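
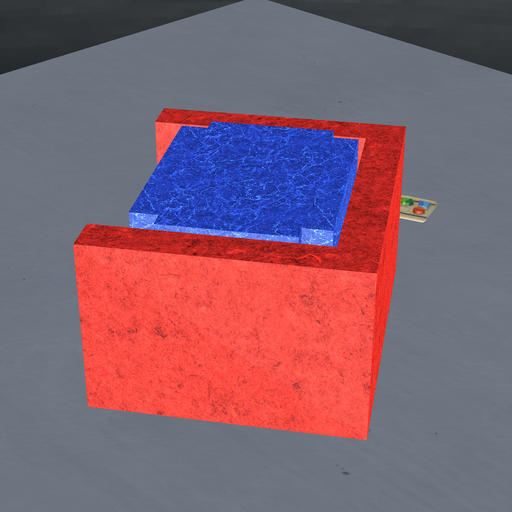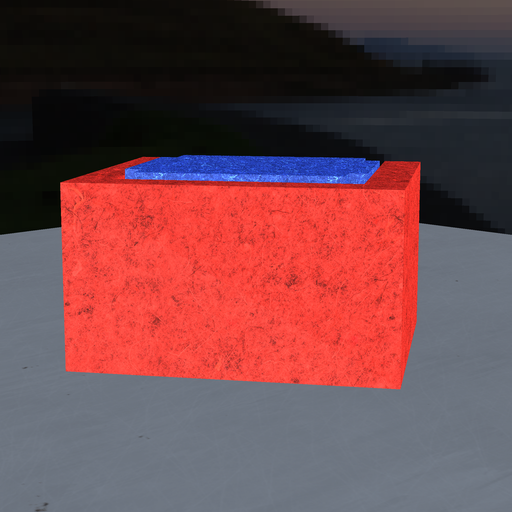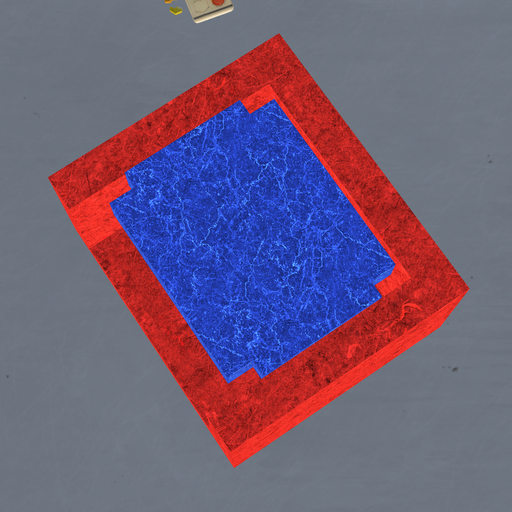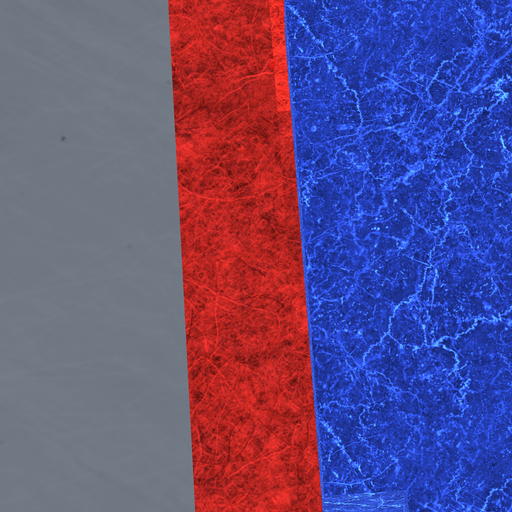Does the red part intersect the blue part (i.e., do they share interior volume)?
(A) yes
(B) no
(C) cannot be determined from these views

(B) no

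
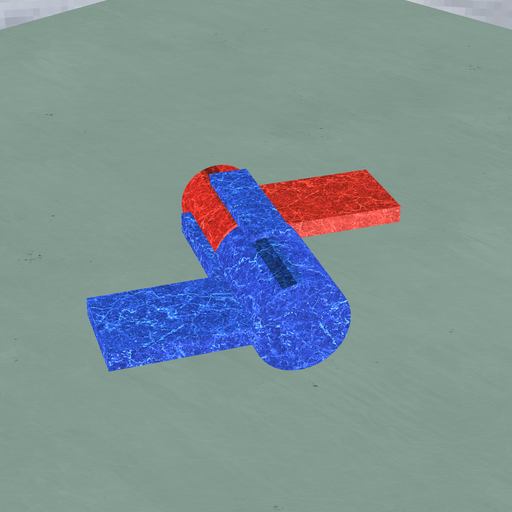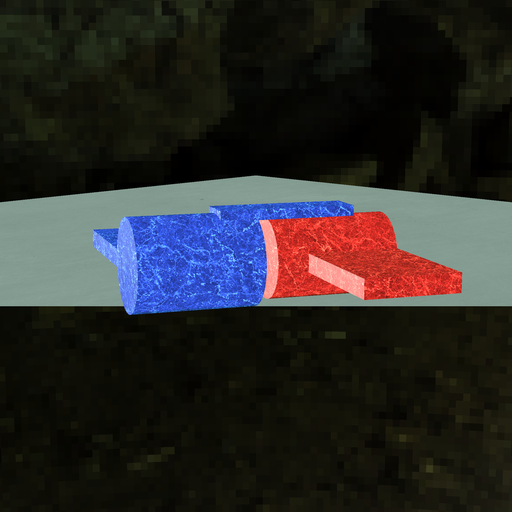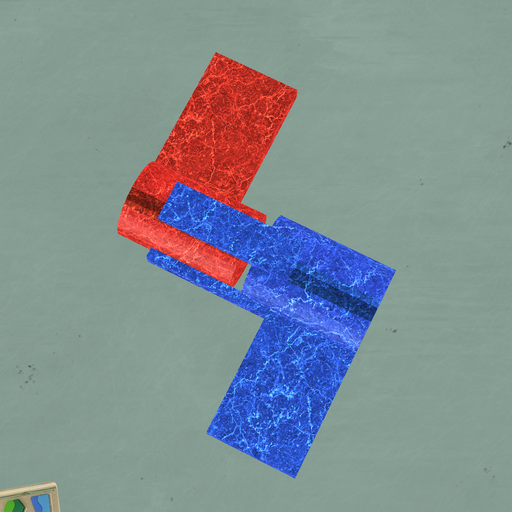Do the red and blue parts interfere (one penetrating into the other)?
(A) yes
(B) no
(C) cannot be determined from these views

(B) no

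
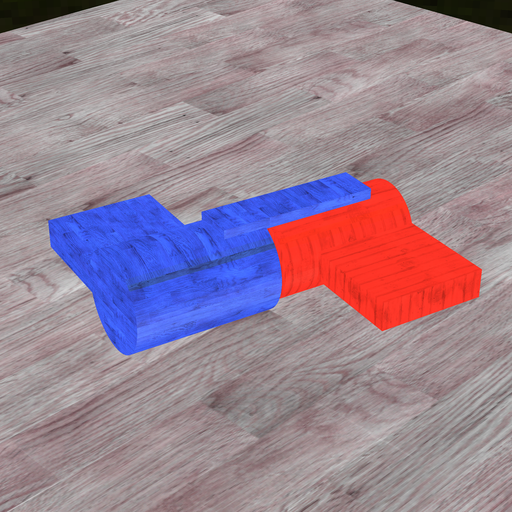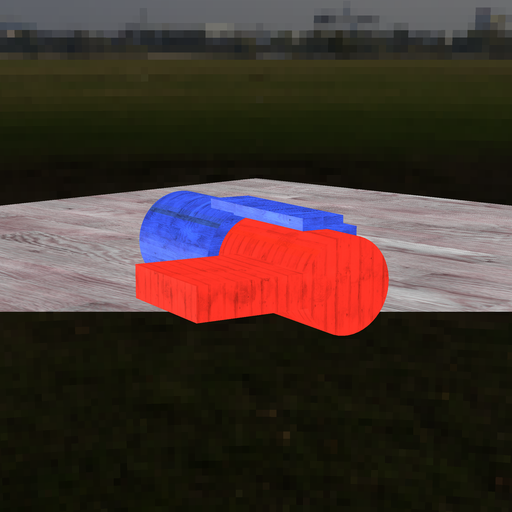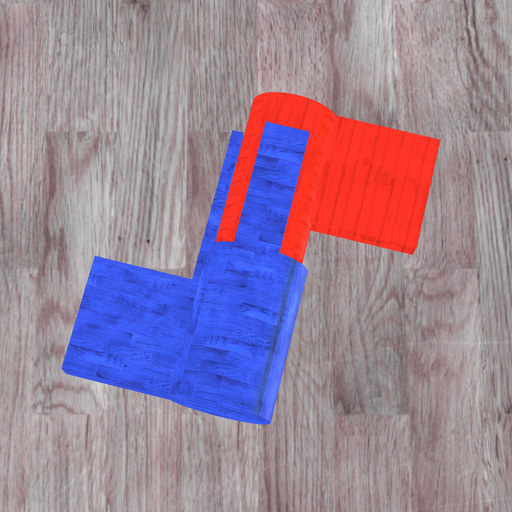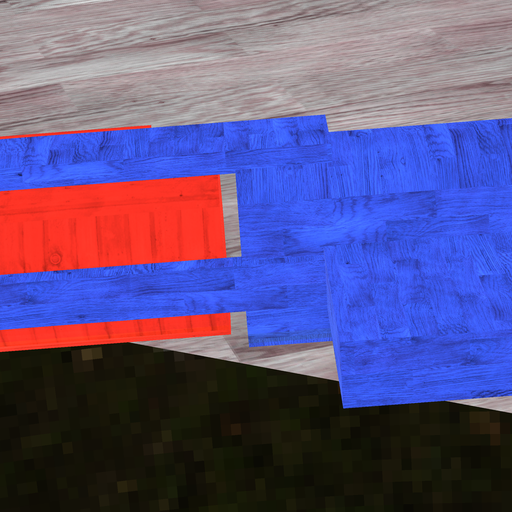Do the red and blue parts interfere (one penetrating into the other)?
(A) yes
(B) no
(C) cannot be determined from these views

(B) no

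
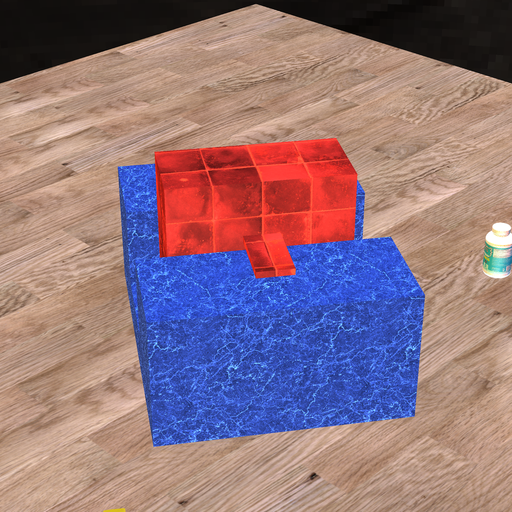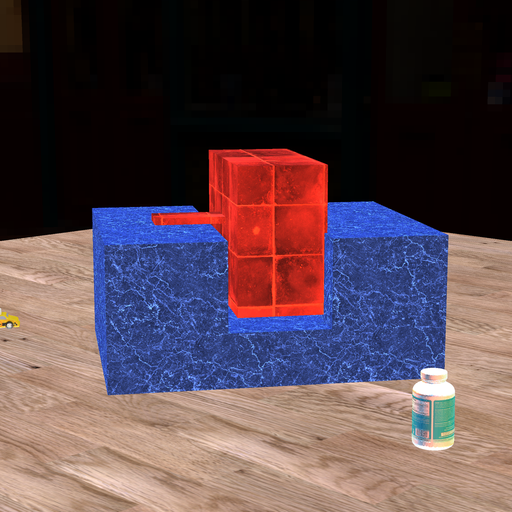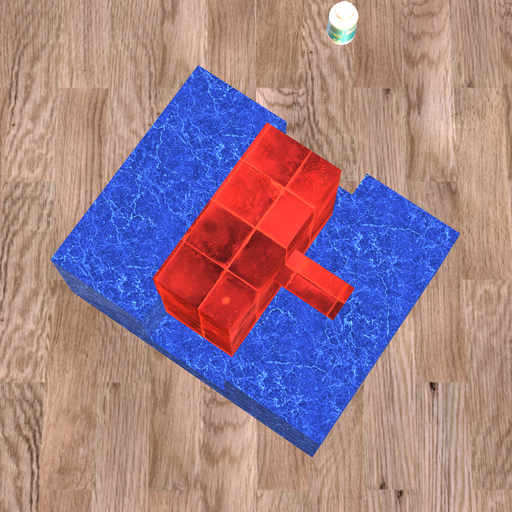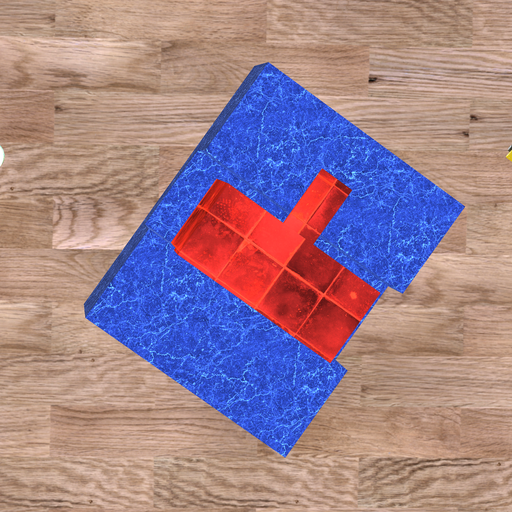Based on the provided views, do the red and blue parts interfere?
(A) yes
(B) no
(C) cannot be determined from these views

(A) yes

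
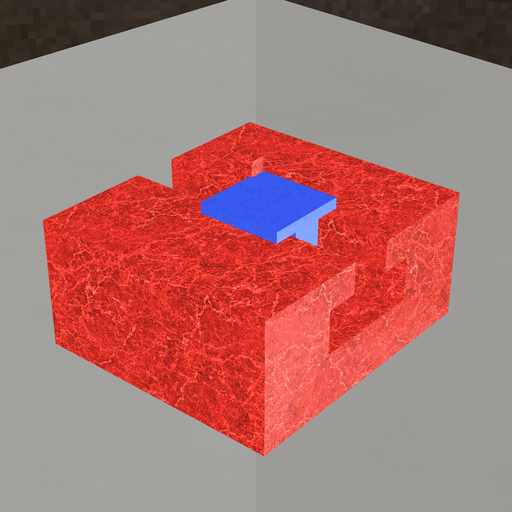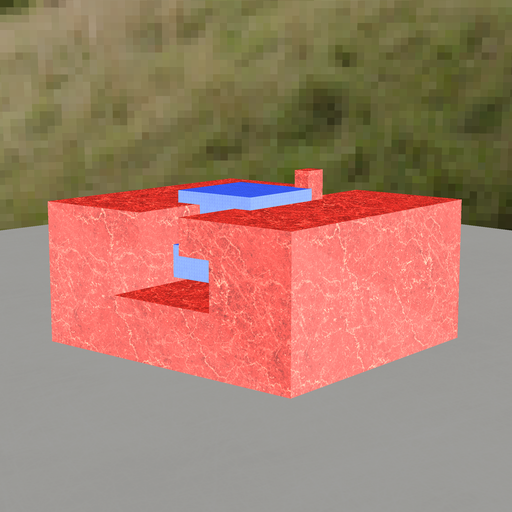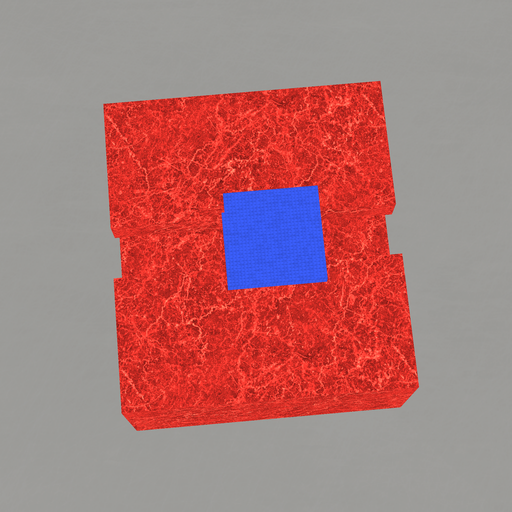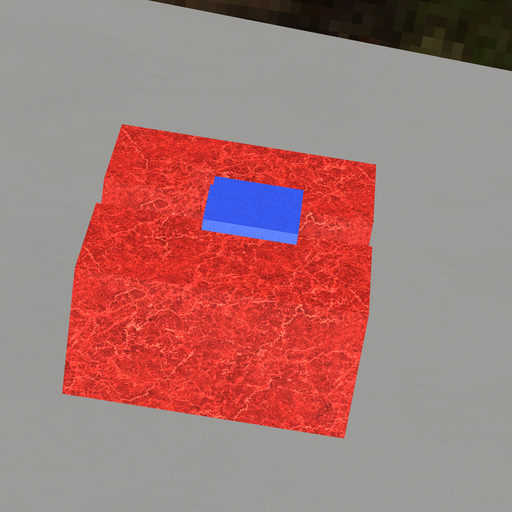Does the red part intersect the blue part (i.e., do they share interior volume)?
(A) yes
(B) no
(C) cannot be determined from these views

(A) yes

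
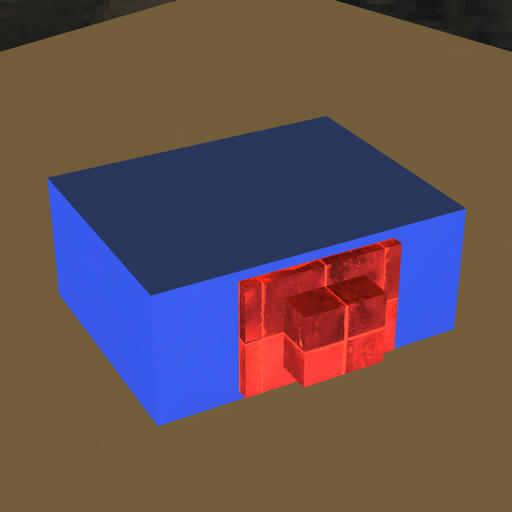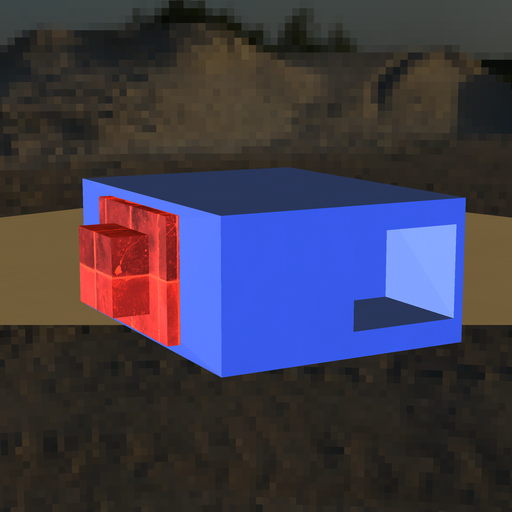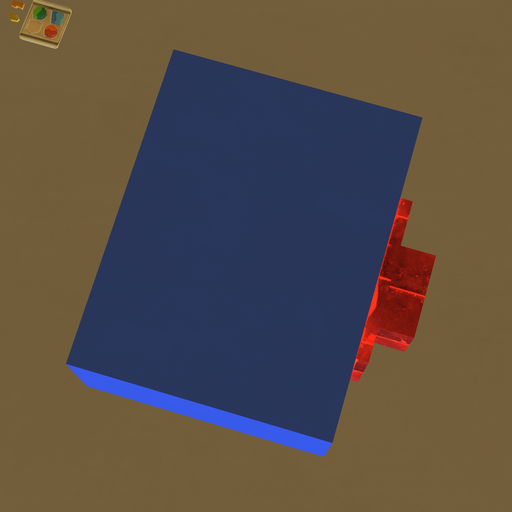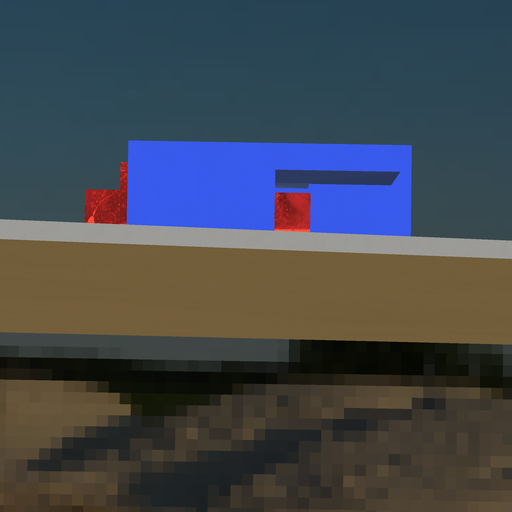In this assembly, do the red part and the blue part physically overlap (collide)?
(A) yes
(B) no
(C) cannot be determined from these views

(A) yes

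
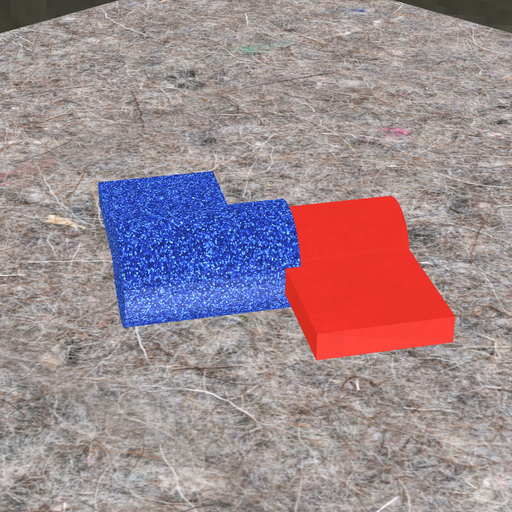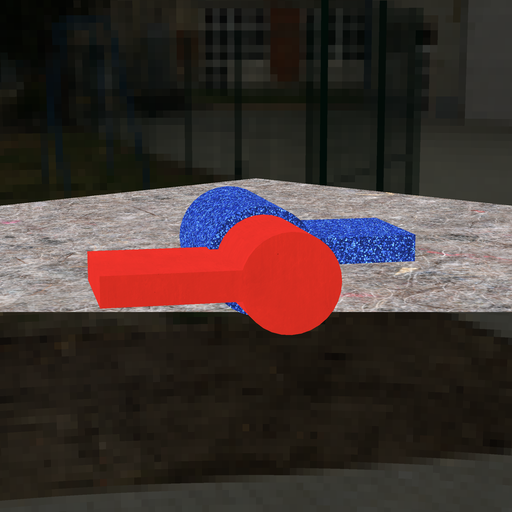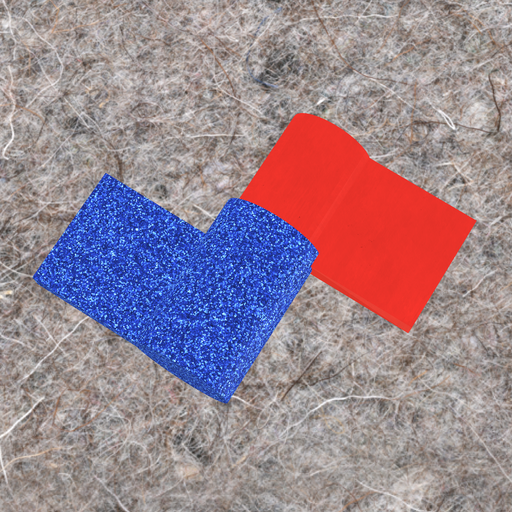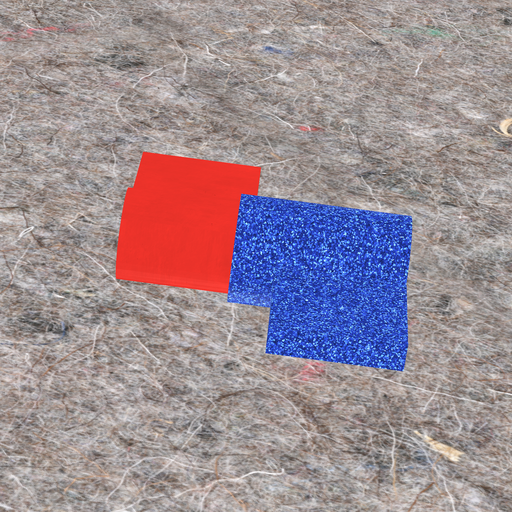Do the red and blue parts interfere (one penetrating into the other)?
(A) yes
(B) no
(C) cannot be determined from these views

(A) yes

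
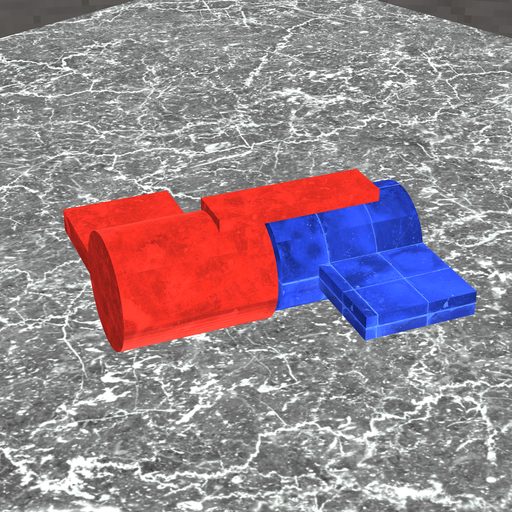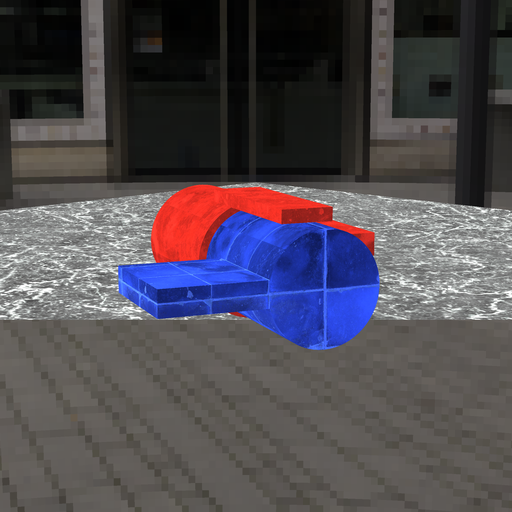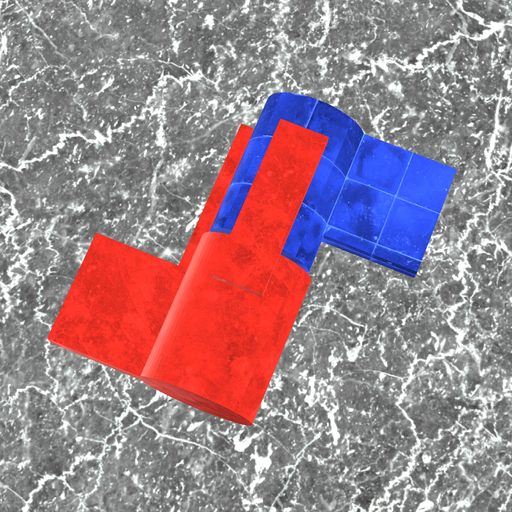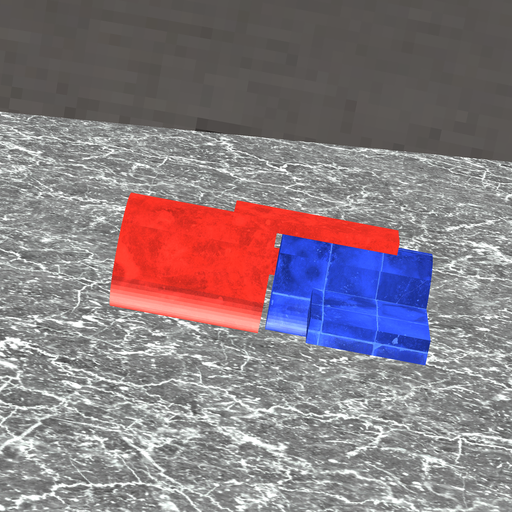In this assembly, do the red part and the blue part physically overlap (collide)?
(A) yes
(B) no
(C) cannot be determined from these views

(B) no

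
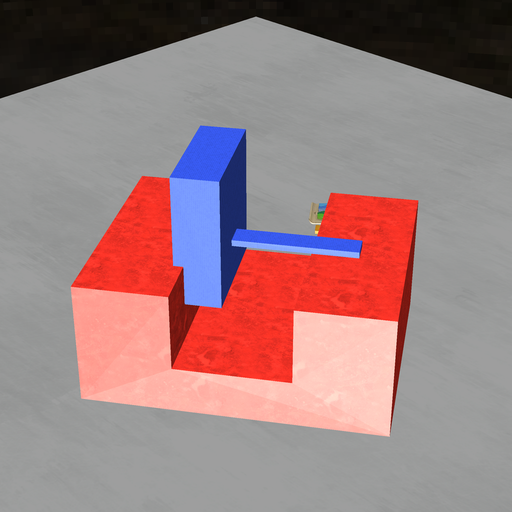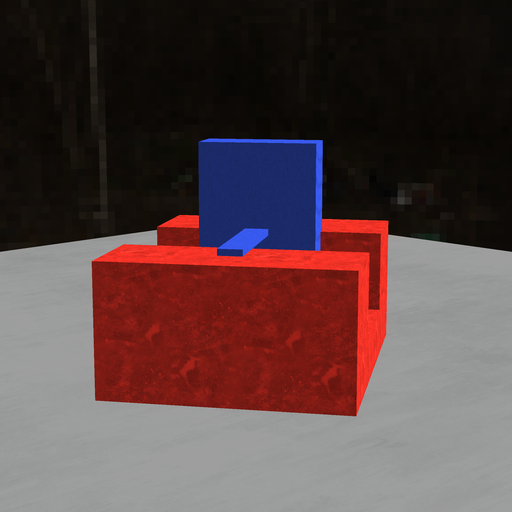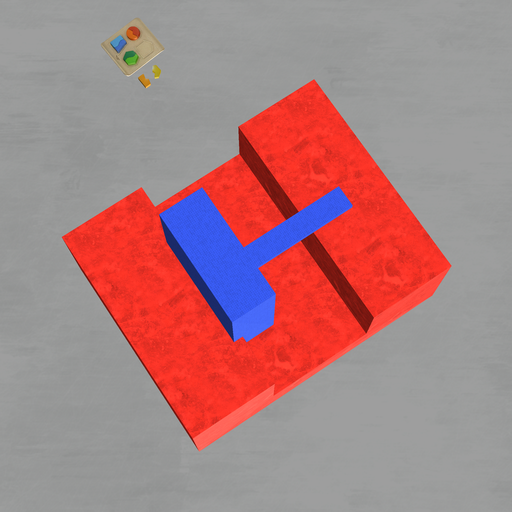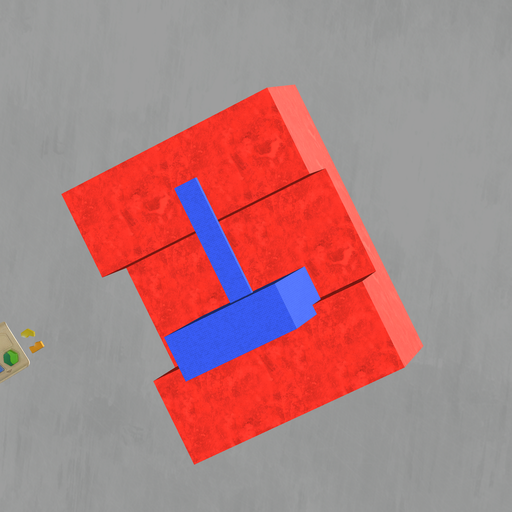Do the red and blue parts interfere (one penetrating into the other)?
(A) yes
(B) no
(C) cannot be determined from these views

(A) yes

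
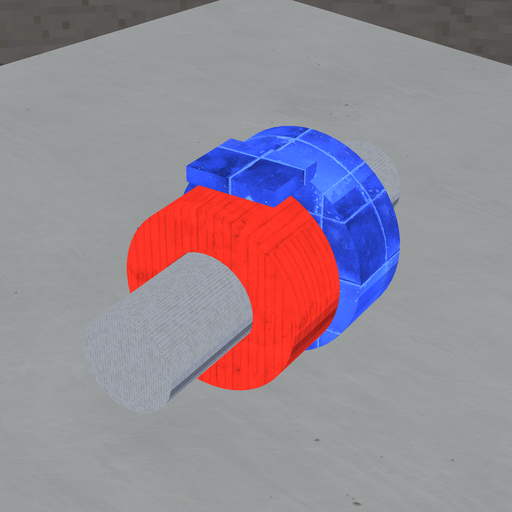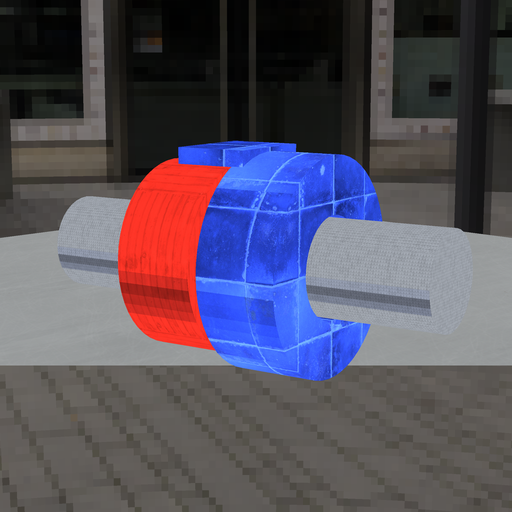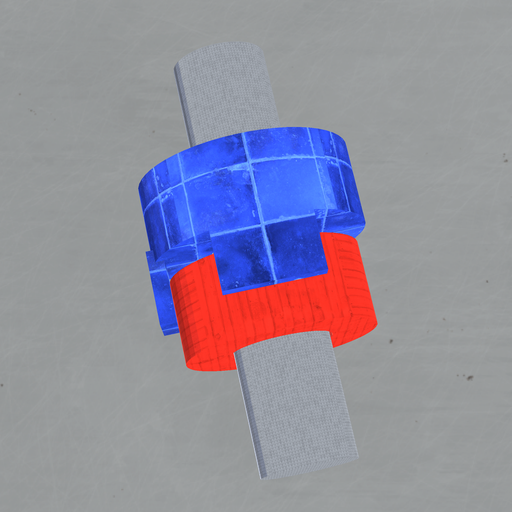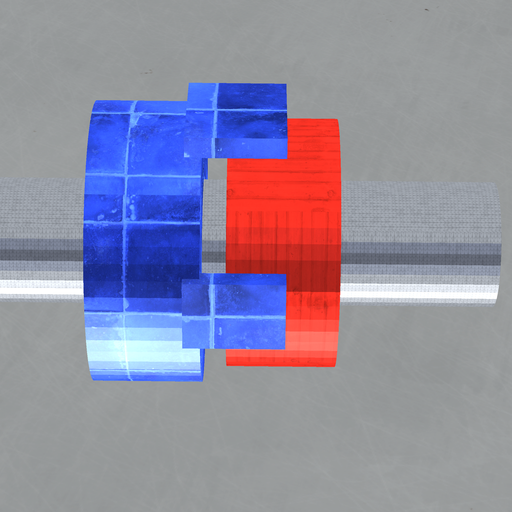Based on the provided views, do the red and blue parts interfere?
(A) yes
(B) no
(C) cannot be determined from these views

(B) no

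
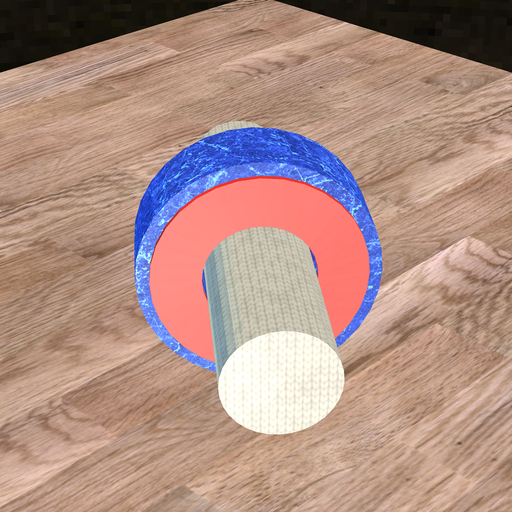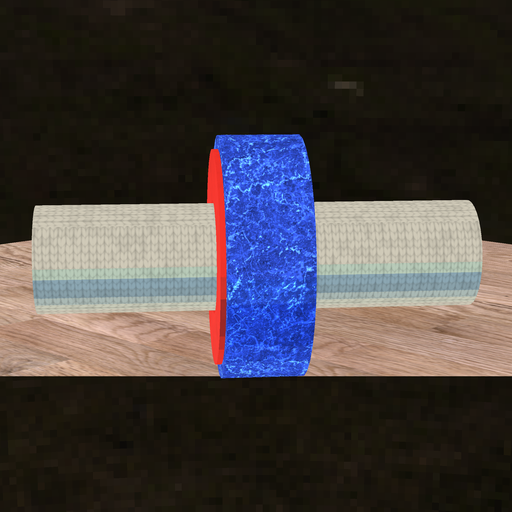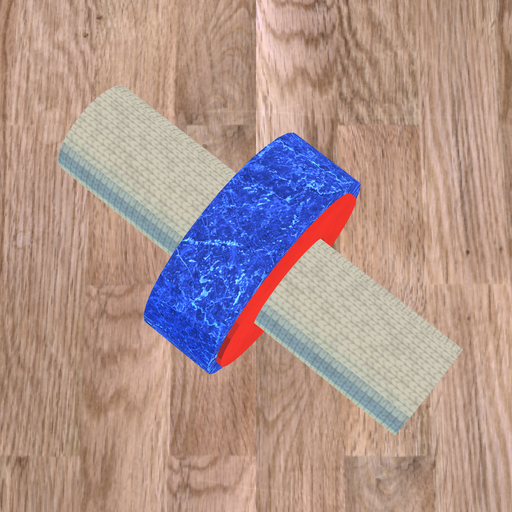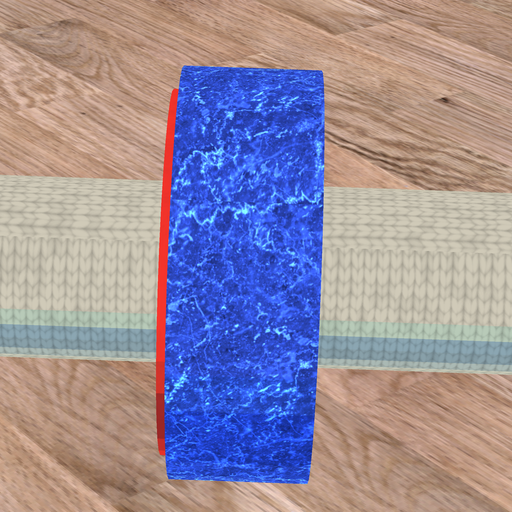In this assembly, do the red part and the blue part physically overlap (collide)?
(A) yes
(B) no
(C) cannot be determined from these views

(A) yes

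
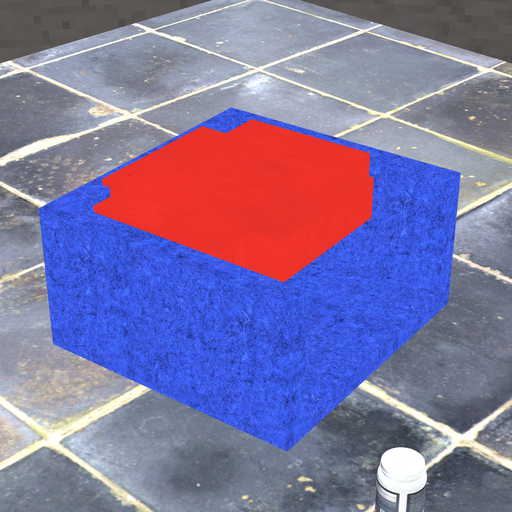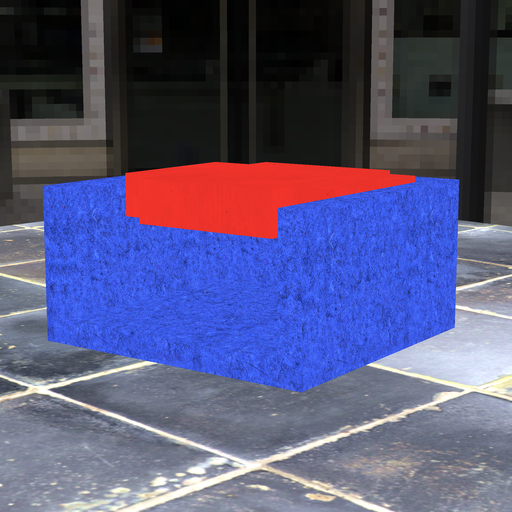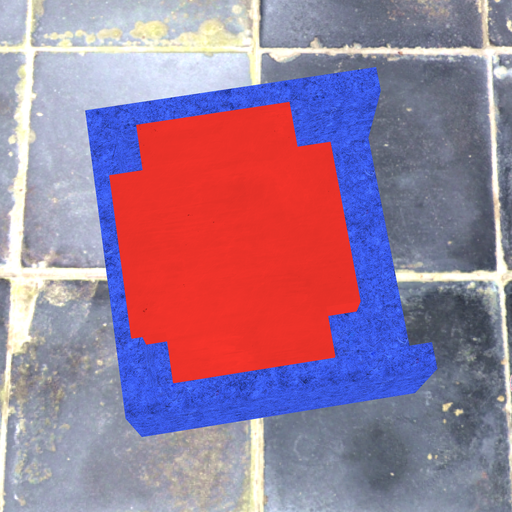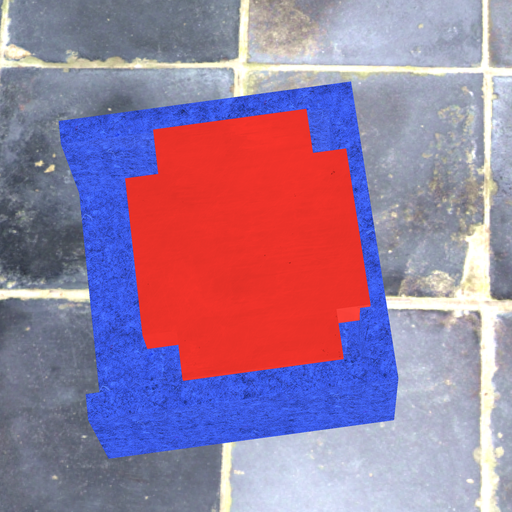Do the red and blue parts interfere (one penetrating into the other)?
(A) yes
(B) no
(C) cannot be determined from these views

(A) yes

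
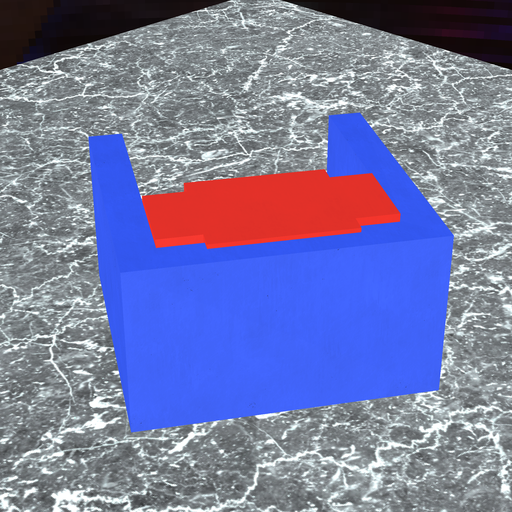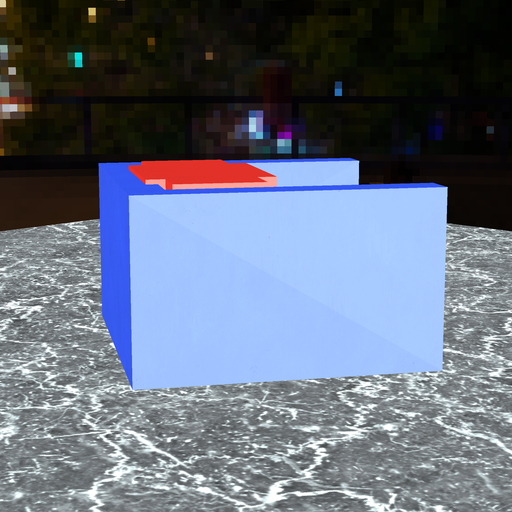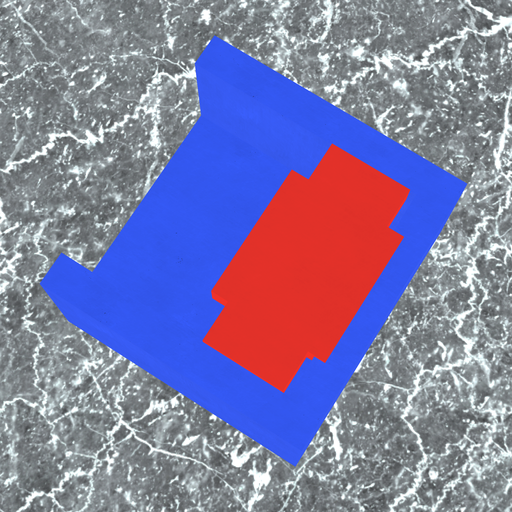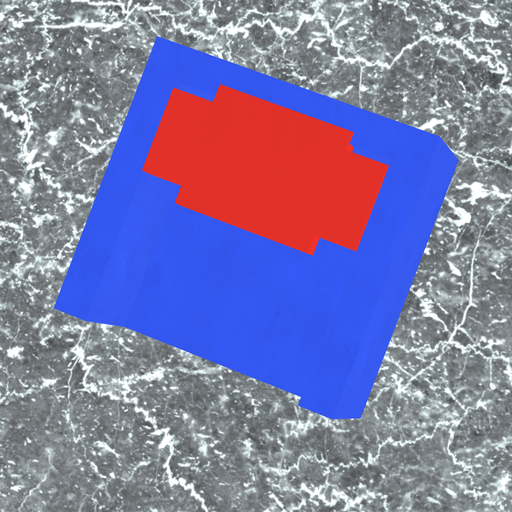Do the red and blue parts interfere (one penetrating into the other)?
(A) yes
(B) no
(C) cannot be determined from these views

(A) yes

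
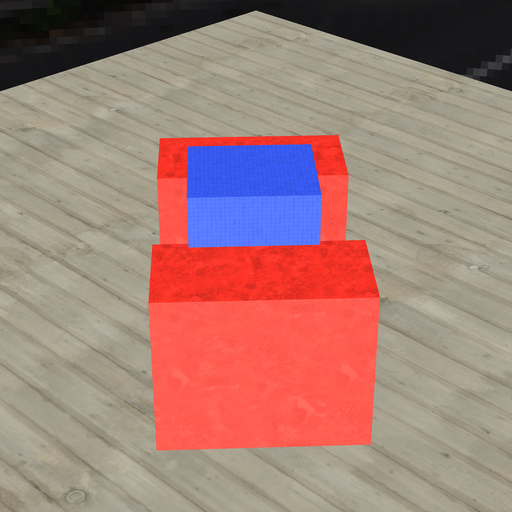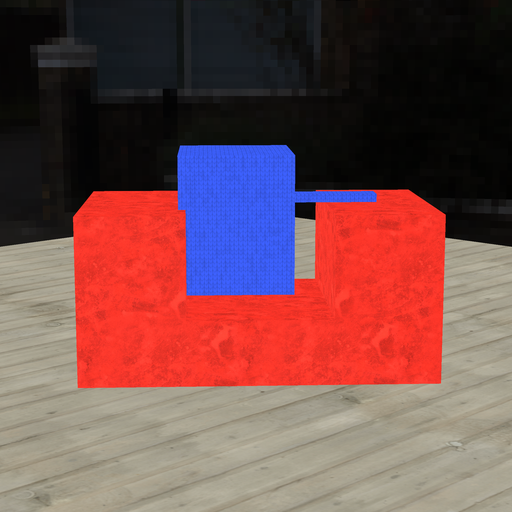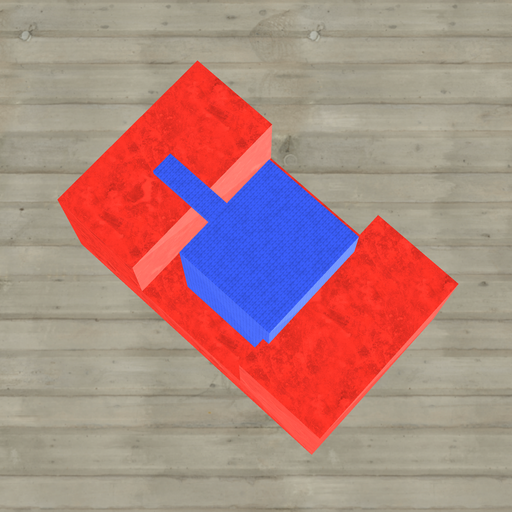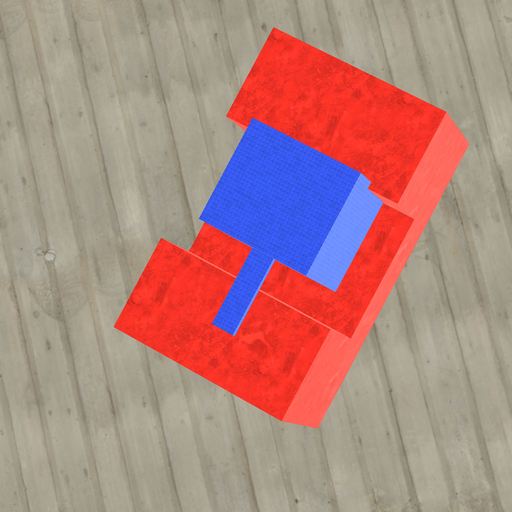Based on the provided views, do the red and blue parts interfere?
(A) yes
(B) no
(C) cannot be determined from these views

(A) yes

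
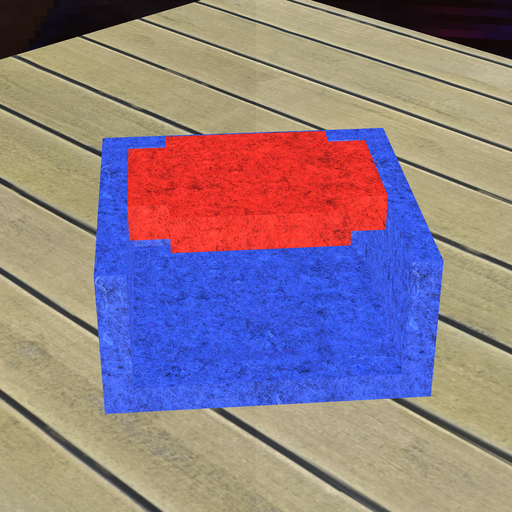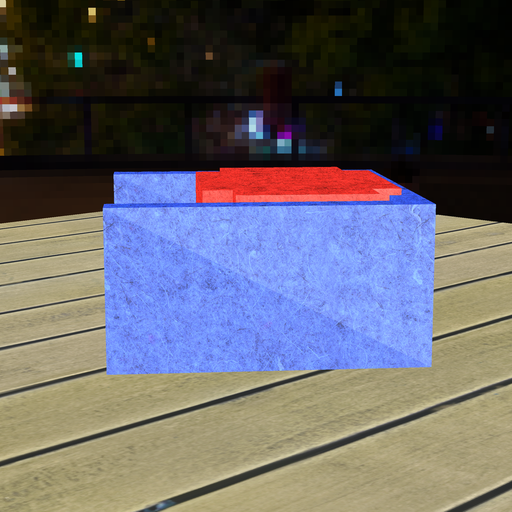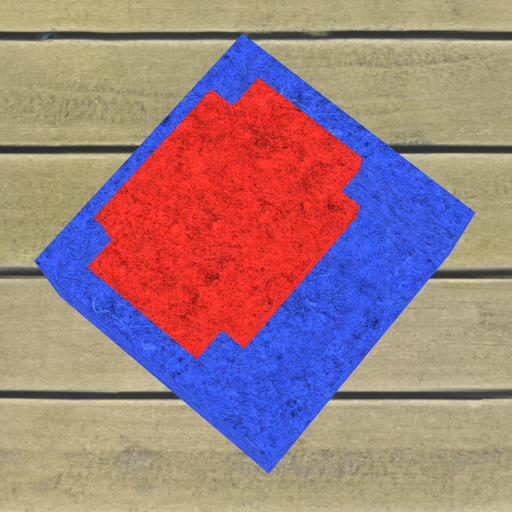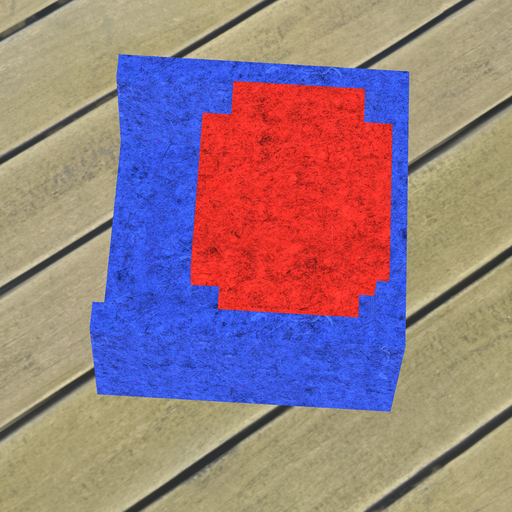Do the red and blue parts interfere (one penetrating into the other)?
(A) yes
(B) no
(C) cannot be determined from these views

(A) yes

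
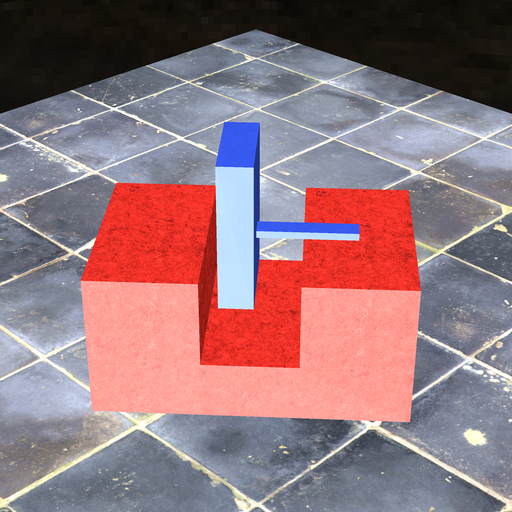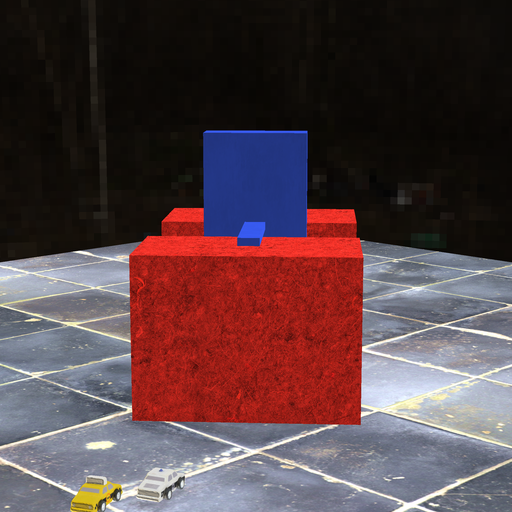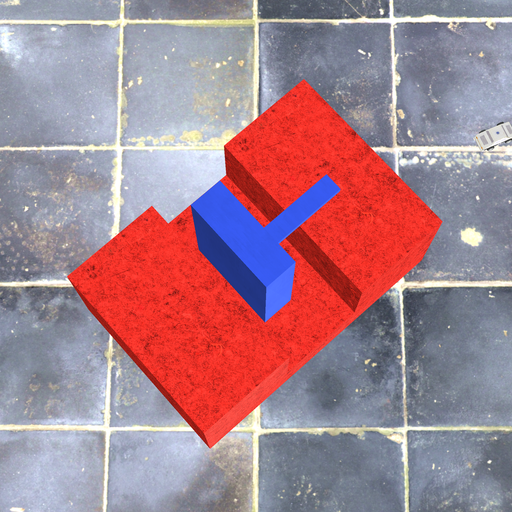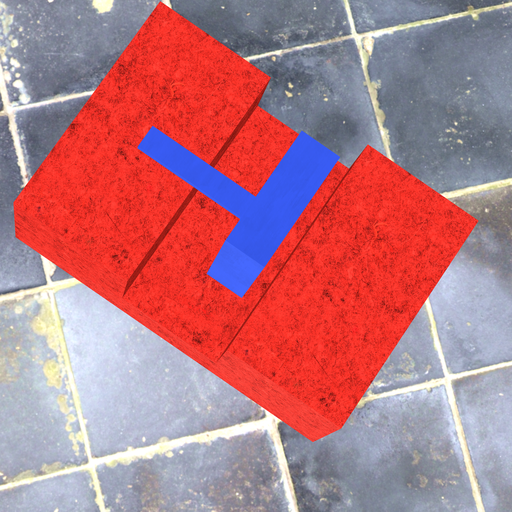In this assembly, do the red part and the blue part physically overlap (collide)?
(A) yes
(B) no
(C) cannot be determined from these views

(B) no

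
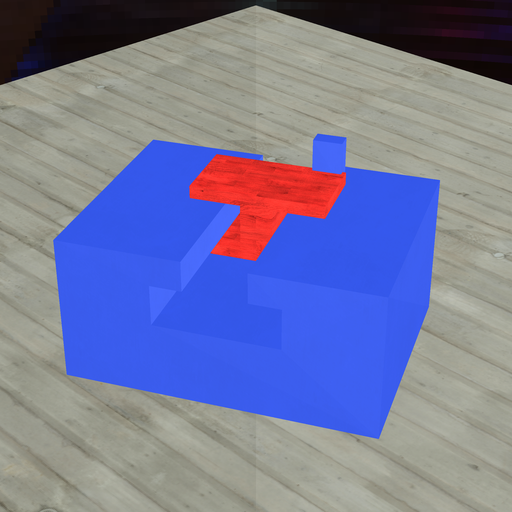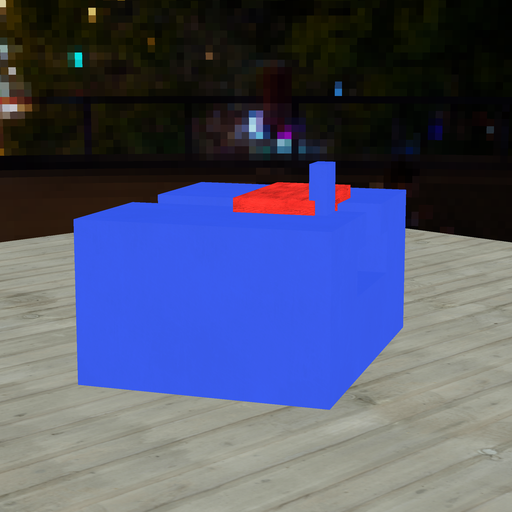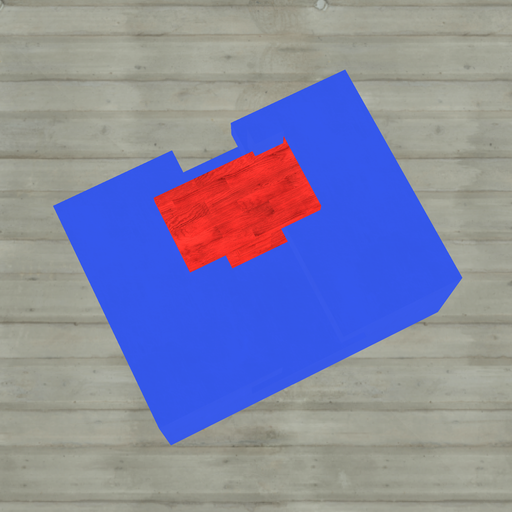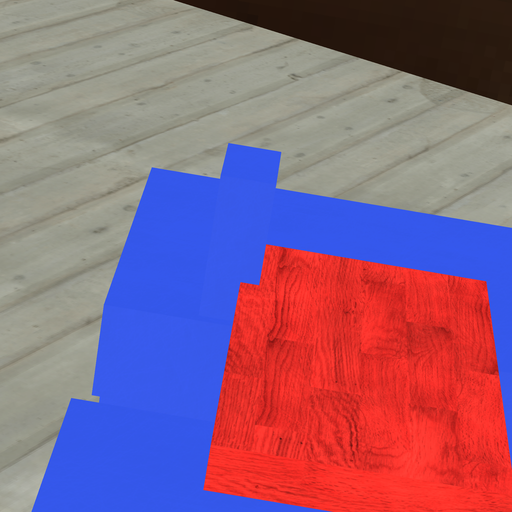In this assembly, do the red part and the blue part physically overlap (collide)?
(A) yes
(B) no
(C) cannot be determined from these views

(A) yes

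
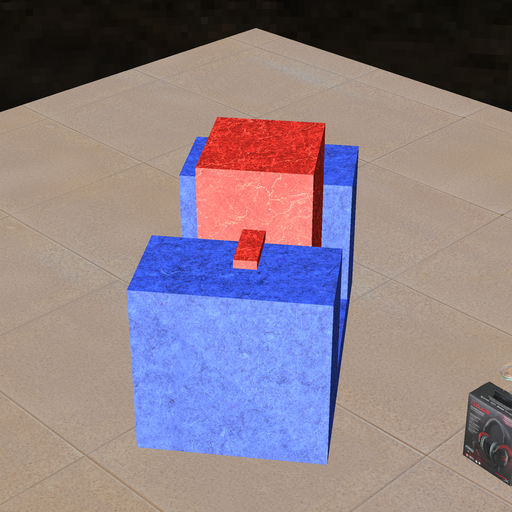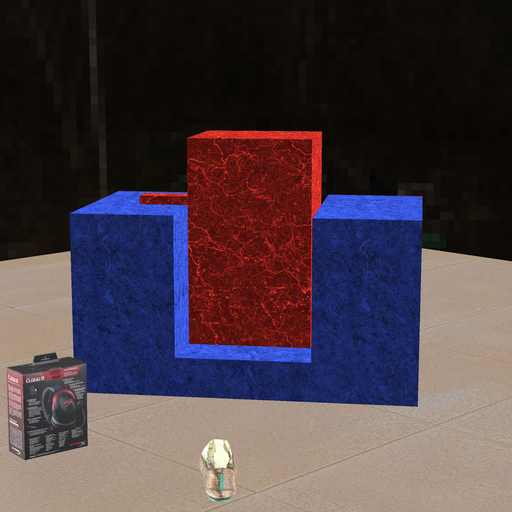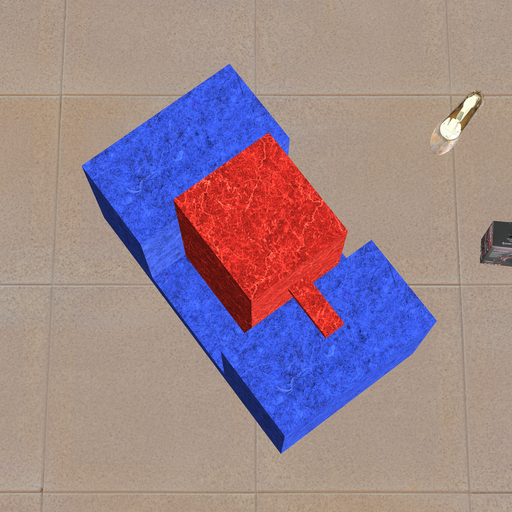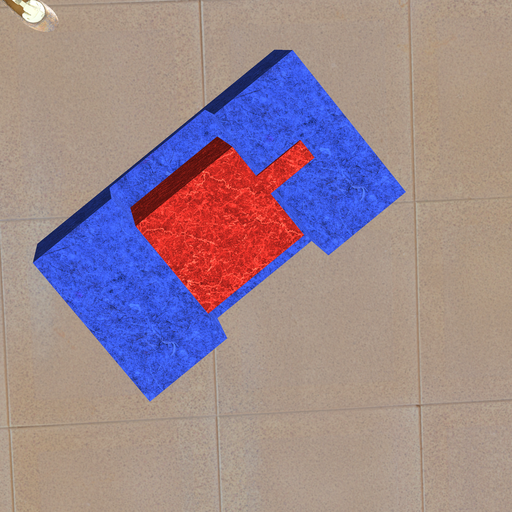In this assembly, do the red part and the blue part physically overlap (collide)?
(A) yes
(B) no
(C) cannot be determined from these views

(B) no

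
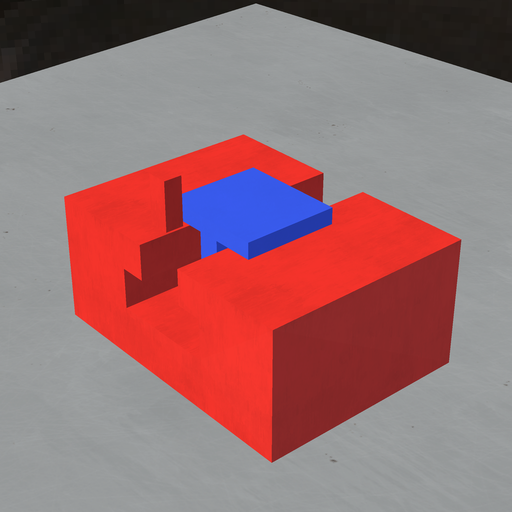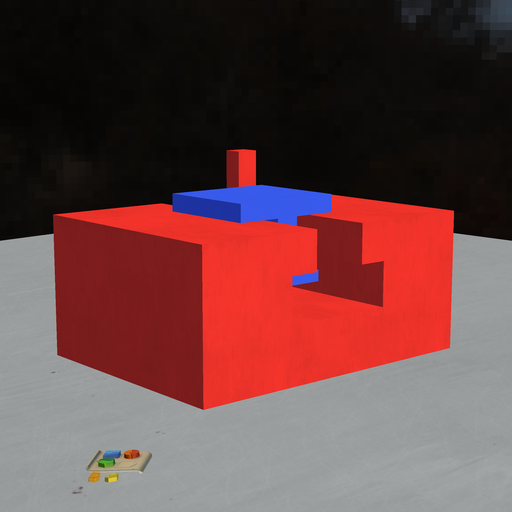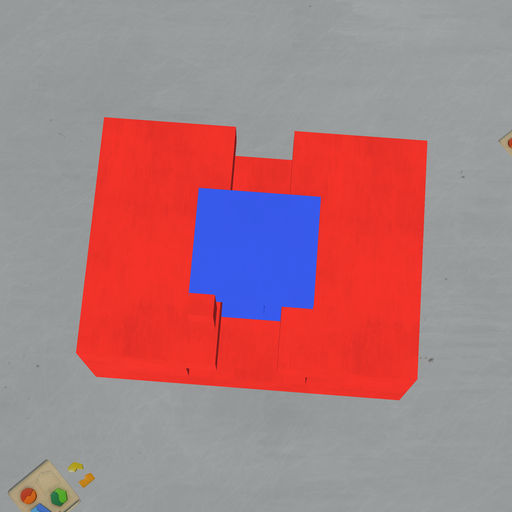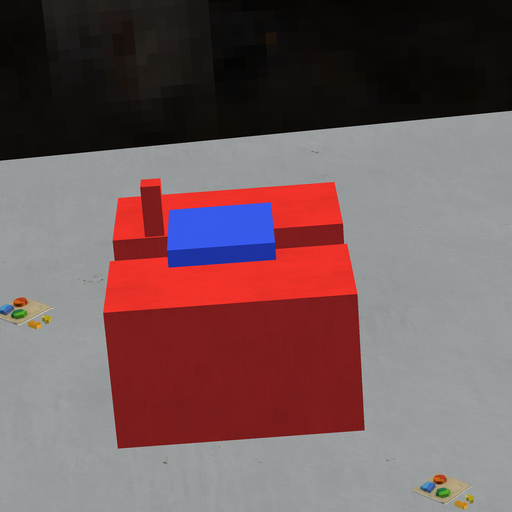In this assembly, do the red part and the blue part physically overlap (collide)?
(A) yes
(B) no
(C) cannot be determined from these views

(B) no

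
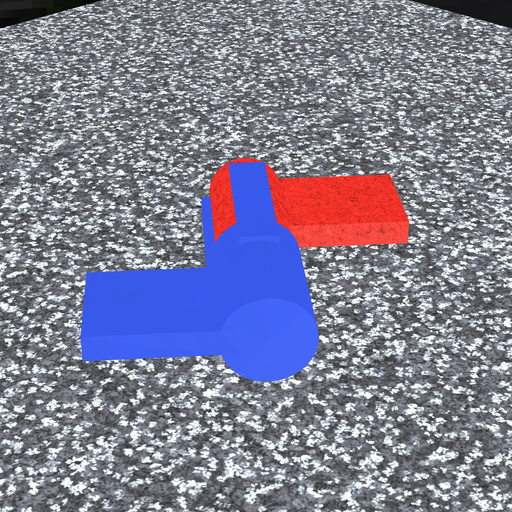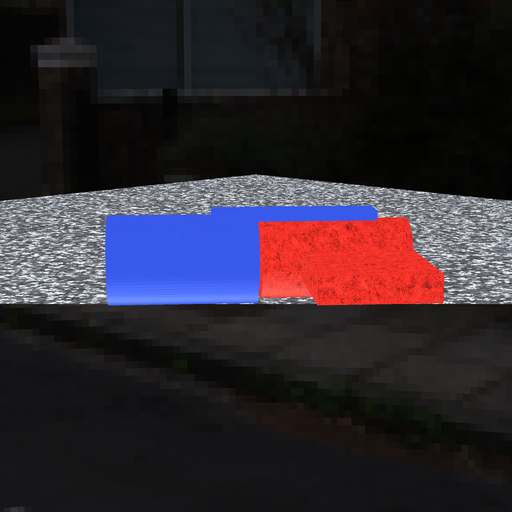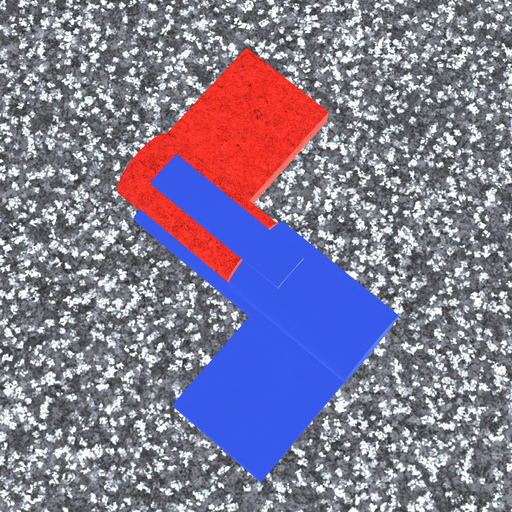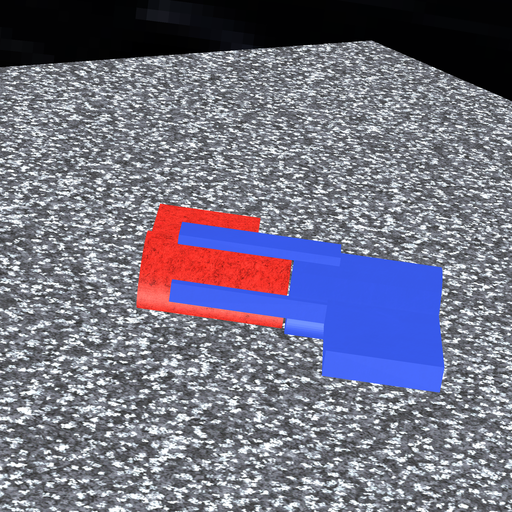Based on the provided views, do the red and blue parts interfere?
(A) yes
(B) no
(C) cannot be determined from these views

(B) no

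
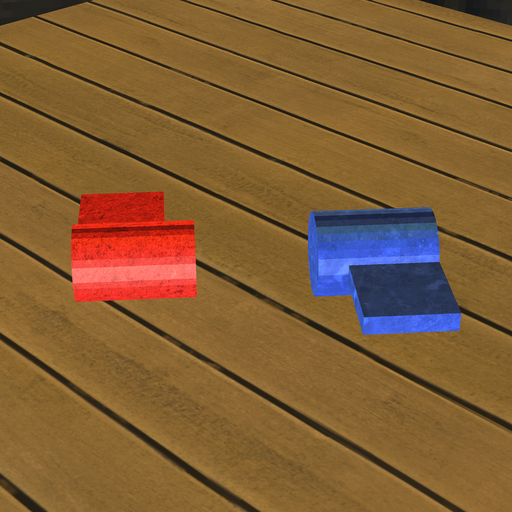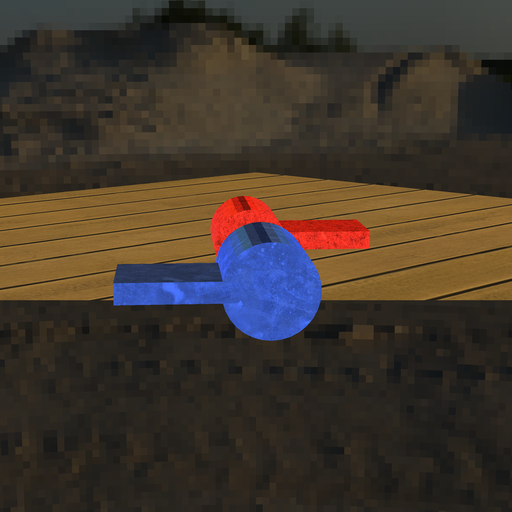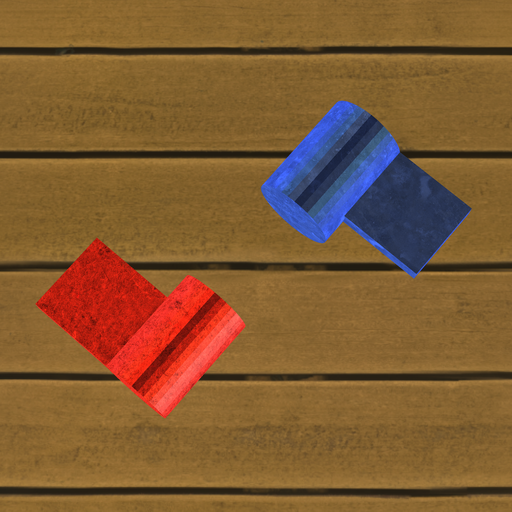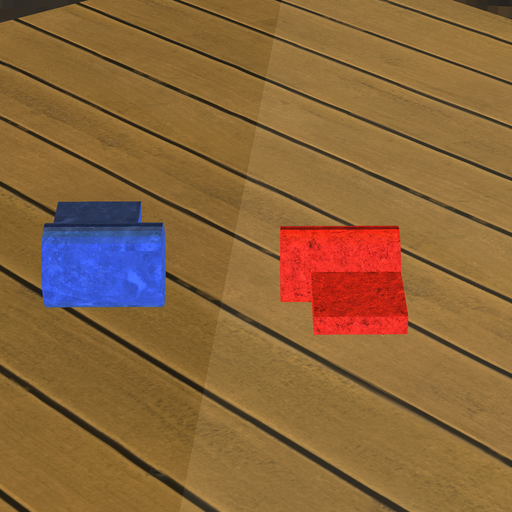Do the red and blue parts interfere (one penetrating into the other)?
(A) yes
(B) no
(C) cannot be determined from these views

(B) no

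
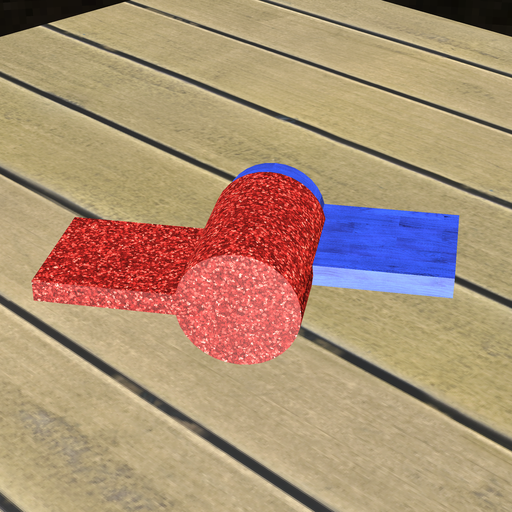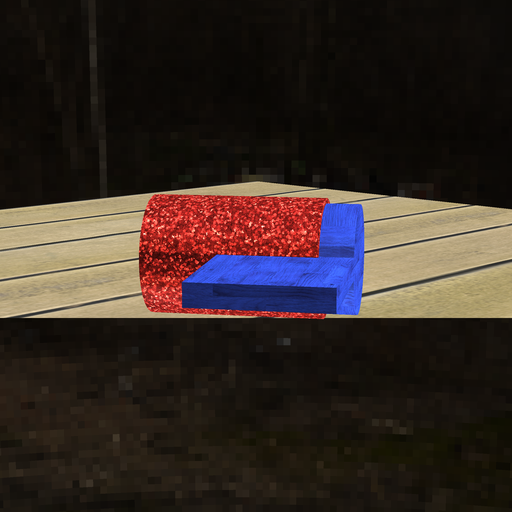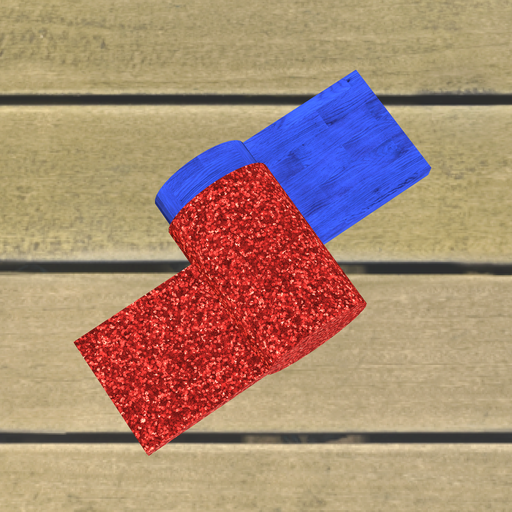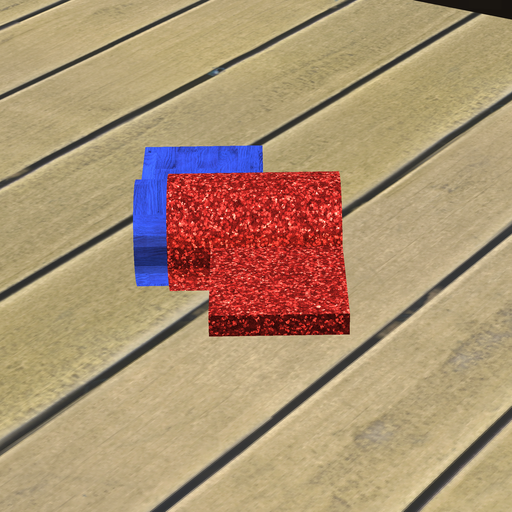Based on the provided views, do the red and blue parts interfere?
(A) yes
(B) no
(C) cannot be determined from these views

(A) yes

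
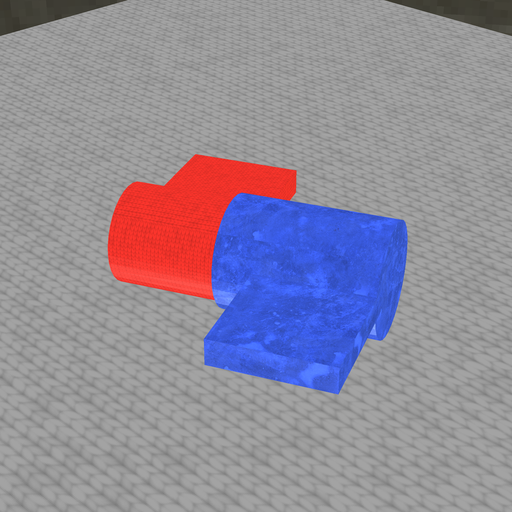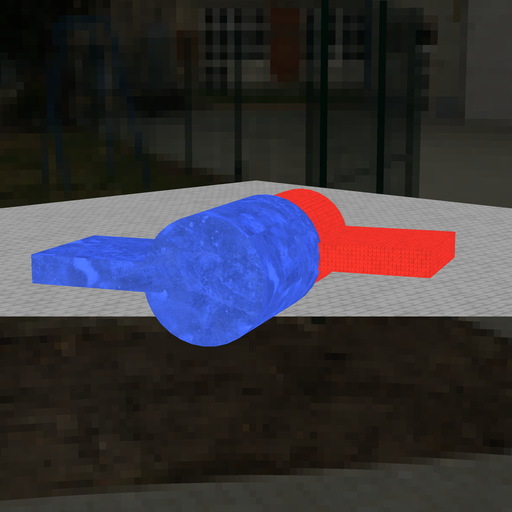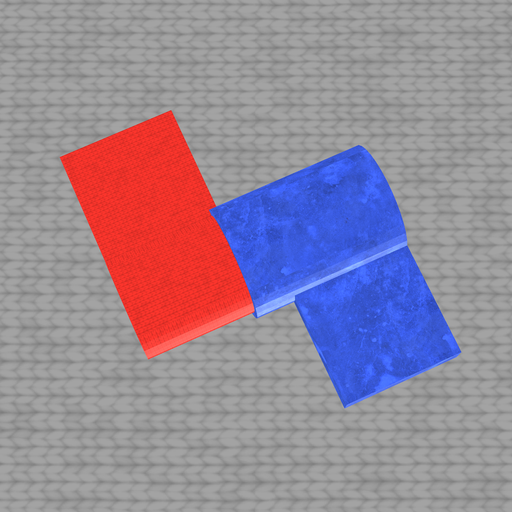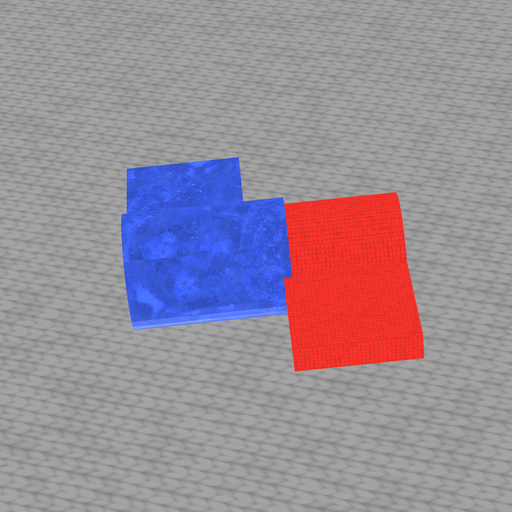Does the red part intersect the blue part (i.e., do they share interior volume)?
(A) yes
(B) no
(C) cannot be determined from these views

(A) yes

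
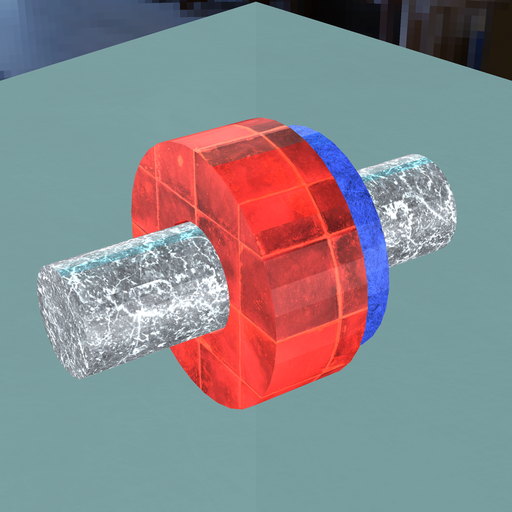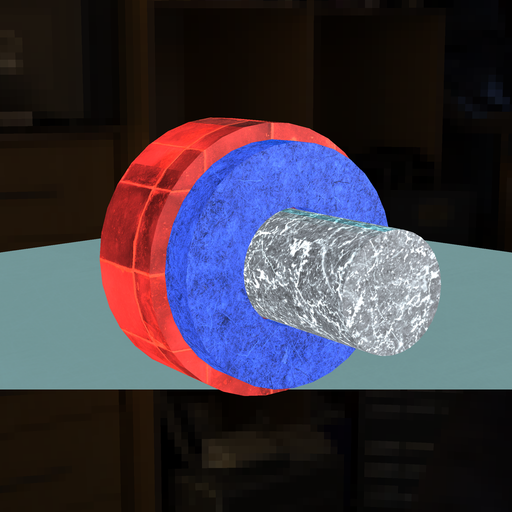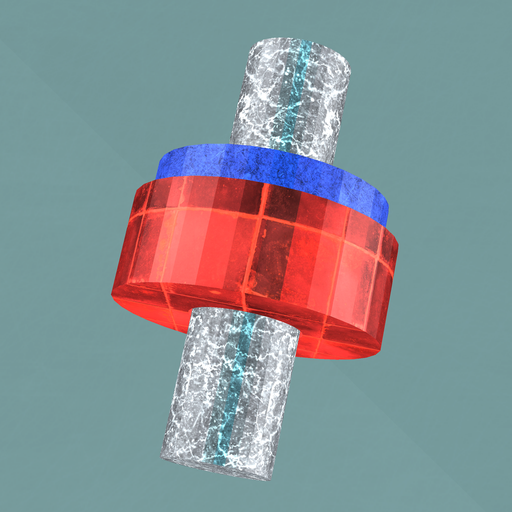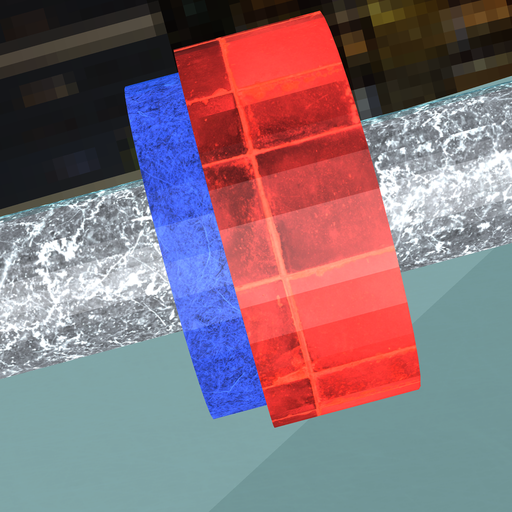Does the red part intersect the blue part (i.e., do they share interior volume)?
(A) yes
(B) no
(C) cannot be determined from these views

(A) yes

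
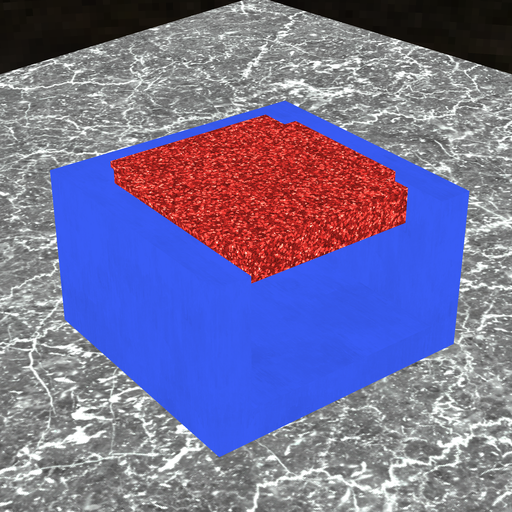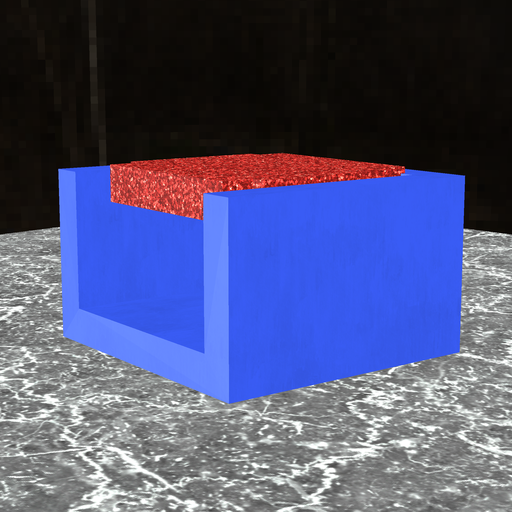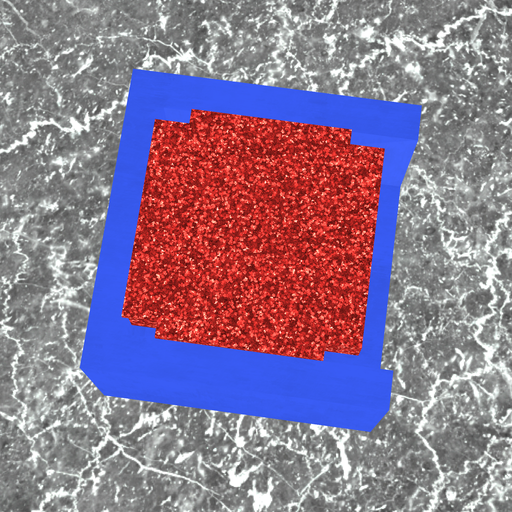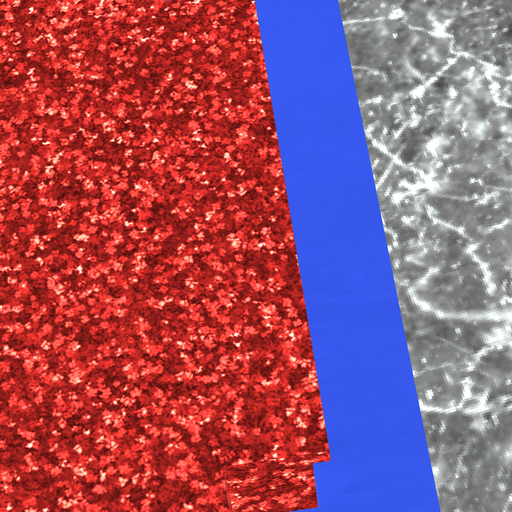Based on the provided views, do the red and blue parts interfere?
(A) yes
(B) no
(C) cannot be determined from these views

(A) yes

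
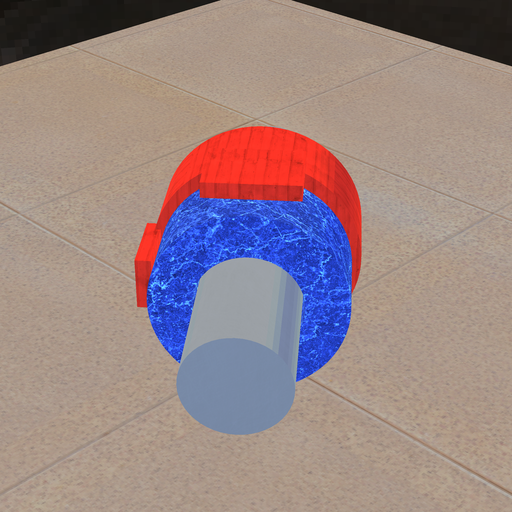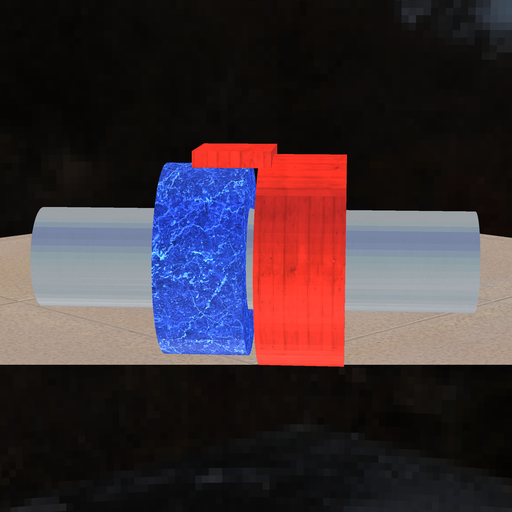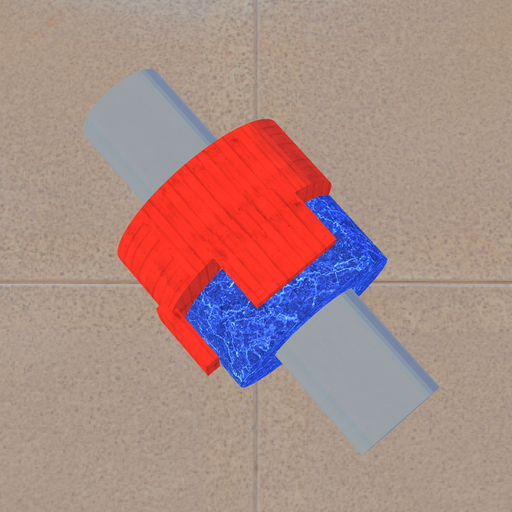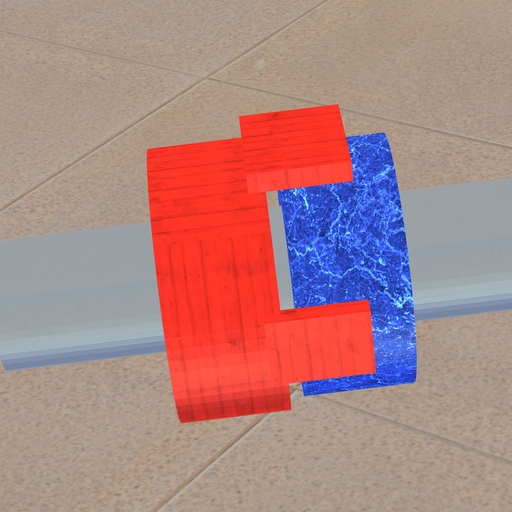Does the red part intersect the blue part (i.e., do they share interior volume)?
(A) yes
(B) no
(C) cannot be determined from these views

(B) no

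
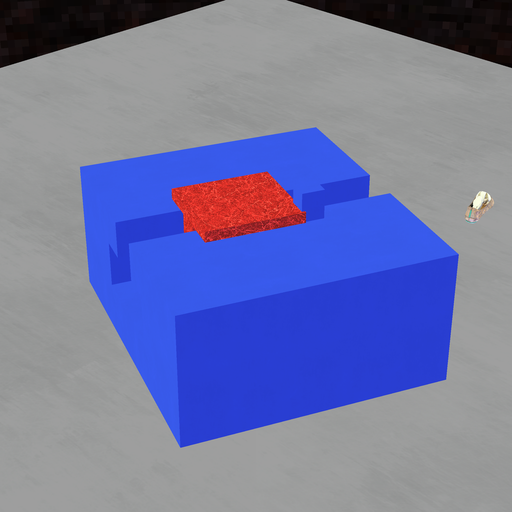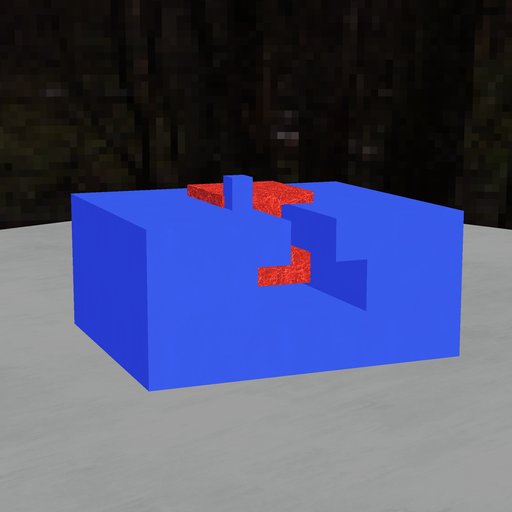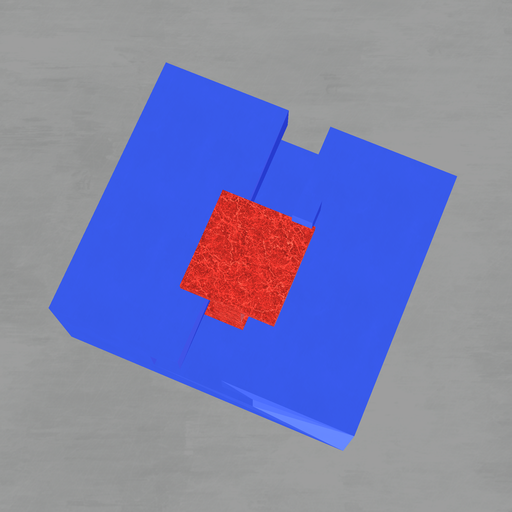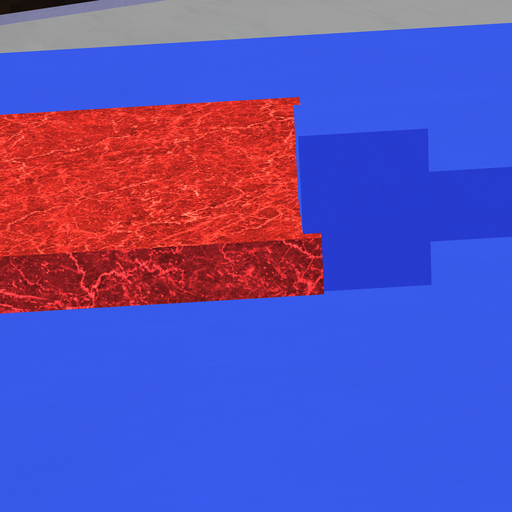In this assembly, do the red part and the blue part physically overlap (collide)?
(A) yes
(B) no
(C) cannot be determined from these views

(A) yes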